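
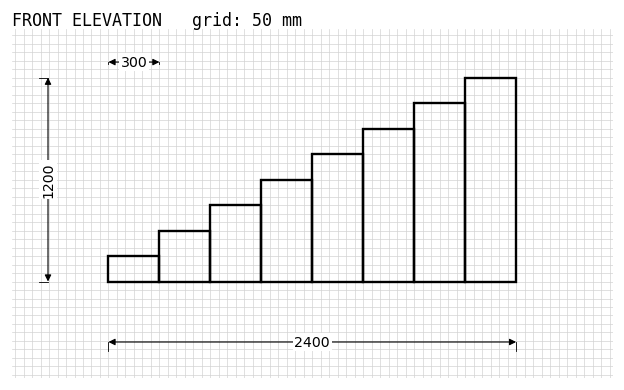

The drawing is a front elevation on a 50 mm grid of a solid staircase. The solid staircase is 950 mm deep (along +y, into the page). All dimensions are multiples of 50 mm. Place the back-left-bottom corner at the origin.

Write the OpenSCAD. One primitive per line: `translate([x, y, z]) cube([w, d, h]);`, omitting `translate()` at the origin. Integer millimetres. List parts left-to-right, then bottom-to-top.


cube([300, 950, 150]);
translate([300, 0, 0]) cube([300, 950, 300]);
translate([600, 0, 0]) cube([300, 950, 450]);
translate([900, 0, 0]) cube([300, 950, 600]);
translate([1200, 0, 0]) cube([300, 950, 750]);
translate([1500, 0, 0]) cube([300, 950, 900]);
translate([1800, 0, 0]) cube([300, 950, 1050]);
translate([2100, 0, 0]) cube([300, 950, 1200]);


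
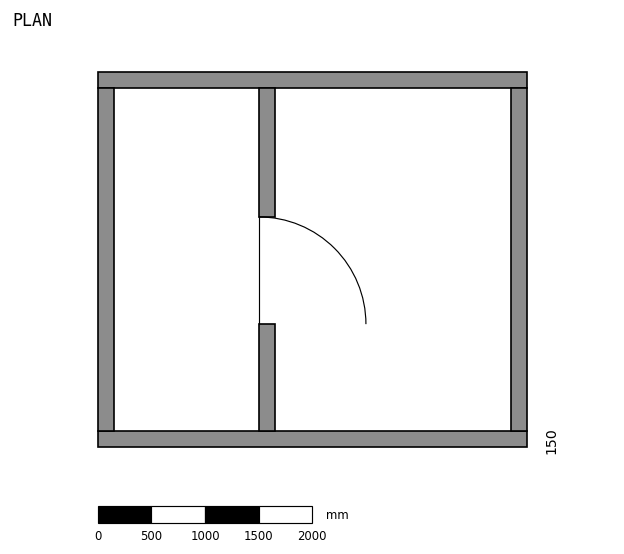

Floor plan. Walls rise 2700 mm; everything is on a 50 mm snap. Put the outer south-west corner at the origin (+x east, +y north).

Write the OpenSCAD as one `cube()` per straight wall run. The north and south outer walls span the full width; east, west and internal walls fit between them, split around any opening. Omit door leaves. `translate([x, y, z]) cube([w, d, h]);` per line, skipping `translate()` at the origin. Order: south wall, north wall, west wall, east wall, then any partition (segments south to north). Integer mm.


cube([4000, 150, 2700]);
translate([0, 3350, 0]) cube([4000, 150, 2700]);
translate([0, 150, 0]) cube([150, 3200, 2700]);
translate([3850, 150, 0]) cube([150, 3200, 2700]);
translate([1500, 150, 0]) cube([150, 1000, 2700]);
translate([1500, 2150, 0]) cube([150, 1200, 2700]);


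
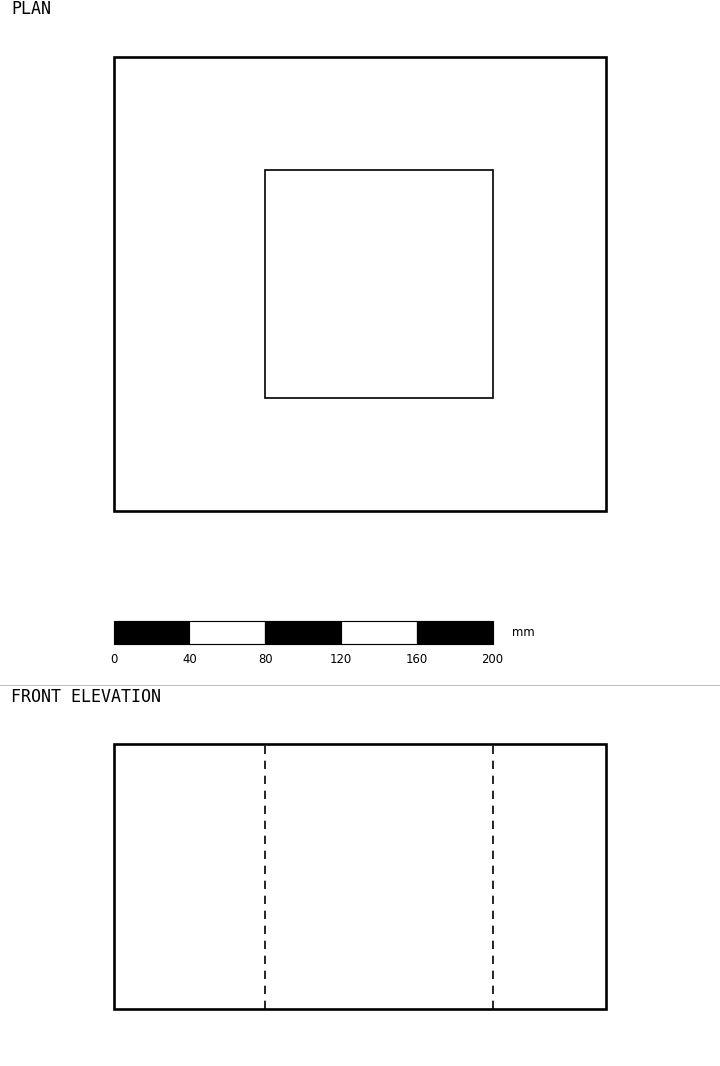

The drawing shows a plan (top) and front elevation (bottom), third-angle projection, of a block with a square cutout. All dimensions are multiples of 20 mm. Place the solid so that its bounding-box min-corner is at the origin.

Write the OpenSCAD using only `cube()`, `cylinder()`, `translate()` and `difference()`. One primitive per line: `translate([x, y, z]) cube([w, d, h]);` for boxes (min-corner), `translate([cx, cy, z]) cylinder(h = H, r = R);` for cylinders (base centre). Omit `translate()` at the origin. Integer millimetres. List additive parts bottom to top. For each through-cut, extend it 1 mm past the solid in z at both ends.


difference() {
  cube([260, 240, 140]);
  translate([80, 60, -1]) cube([120, 120, 142]);
}


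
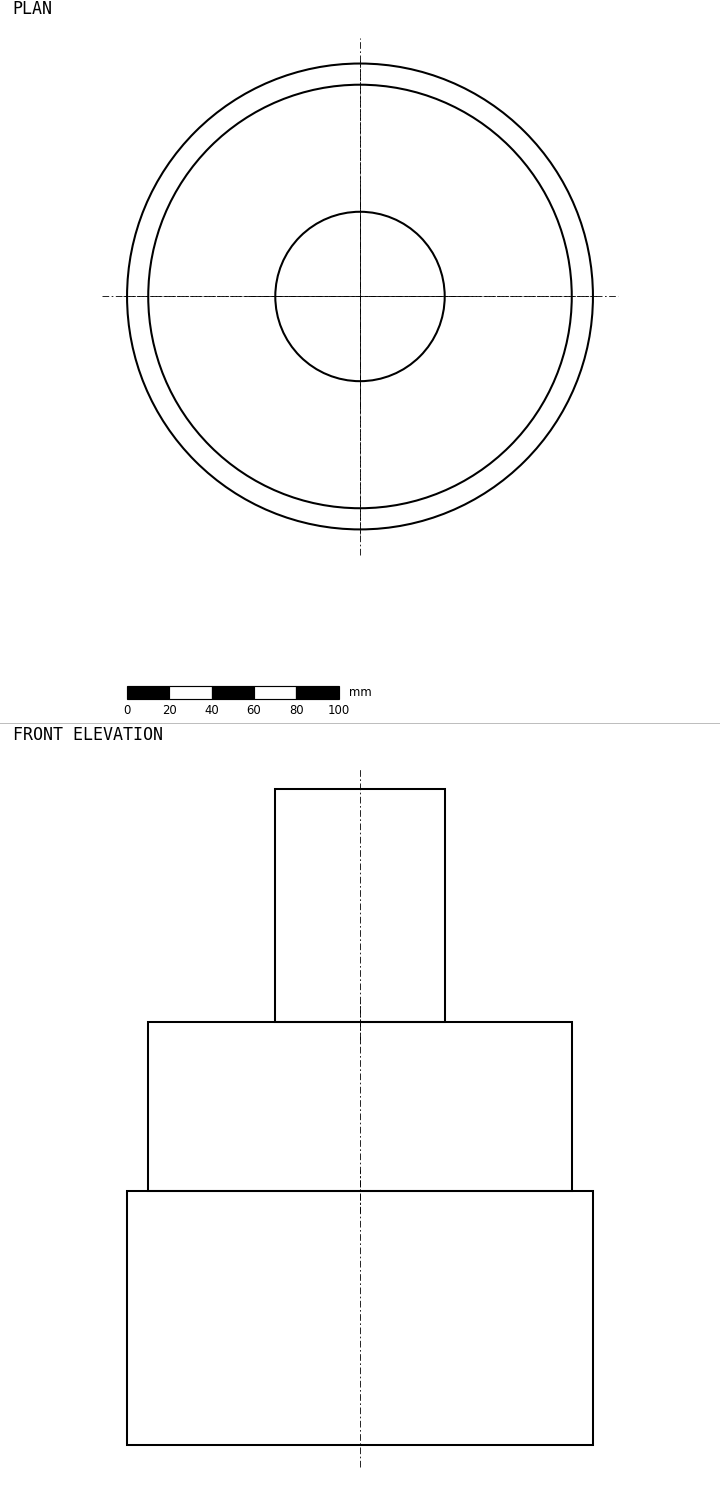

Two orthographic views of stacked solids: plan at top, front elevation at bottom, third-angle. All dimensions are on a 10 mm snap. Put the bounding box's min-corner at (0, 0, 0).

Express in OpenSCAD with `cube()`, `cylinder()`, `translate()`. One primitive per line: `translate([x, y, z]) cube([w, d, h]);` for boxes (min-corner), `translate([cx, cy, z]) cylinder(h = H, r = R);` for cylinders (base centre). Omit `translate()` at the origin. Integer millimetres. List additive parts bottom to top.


translate([110, 110, 0]) cylinder(h = 120, r = 110);
translate([110, 110, 120]) cylinder(h = 80, r = 100);
translate([110, 110, 200]) cylinder(h = 110, r = 40);


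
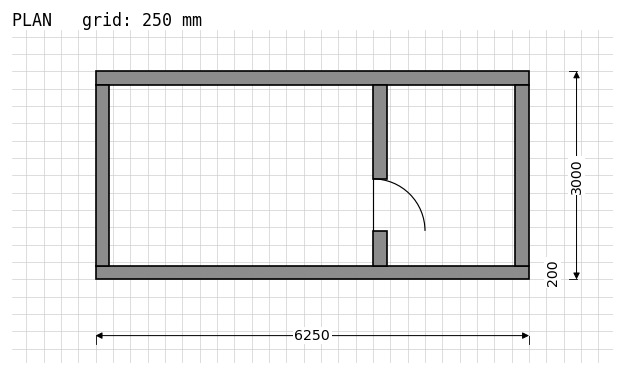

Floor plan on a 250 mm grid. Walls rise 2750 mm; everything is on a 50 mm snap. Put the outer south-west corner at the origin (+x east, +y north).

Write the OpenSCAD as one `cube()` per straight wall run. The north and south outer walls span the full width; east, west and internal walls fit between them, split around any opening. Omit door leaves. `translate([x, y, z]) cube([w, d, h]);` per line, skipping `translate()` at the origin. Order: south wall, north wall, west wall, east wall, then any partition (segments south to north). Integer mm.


cube([6250, 200, 2750]);
translate([0, 2800, 0]) cube([6250, 200, 2750]);
translate([0, 200, 0]) cube([200, 2600, 2750]);
translate([6050, 200, 0]) cube([200, 2600, 2750]);
translate([4000, 200, 0]) cube([200, 500, 2750]);
translate([4000, 1450, 0]) cube([200, 1350, 2750]);


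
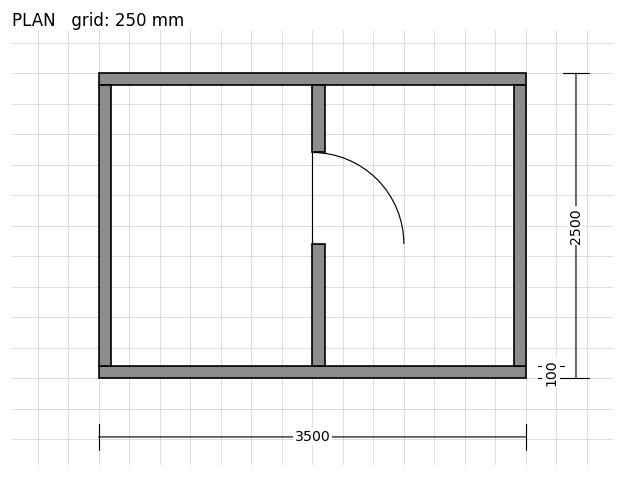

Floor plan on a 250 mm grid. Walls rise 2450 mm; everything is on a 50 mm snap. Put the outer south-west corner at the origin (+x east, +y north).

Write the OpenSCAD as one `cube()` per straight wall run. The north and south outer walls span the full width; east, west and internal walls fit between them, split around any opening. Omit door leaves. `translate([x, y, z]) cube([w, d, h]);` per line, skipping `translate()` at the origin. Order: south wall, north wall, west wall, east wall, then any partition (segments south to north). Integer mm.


cube([3500, 100, 2450]);
translate([0, 2400, 0]) cube([3500, 100, 2450]);
translate([0, 100, 0]) cube([100, 2300, 2450]);
translate([3400, 100, 0]) cube([100, 2300, 2450]);
translate([1750, 100, 0]) cube([100, 1000, 2450]);
translate([1750, 1850, 0]) cube([100, 550, 2450]);


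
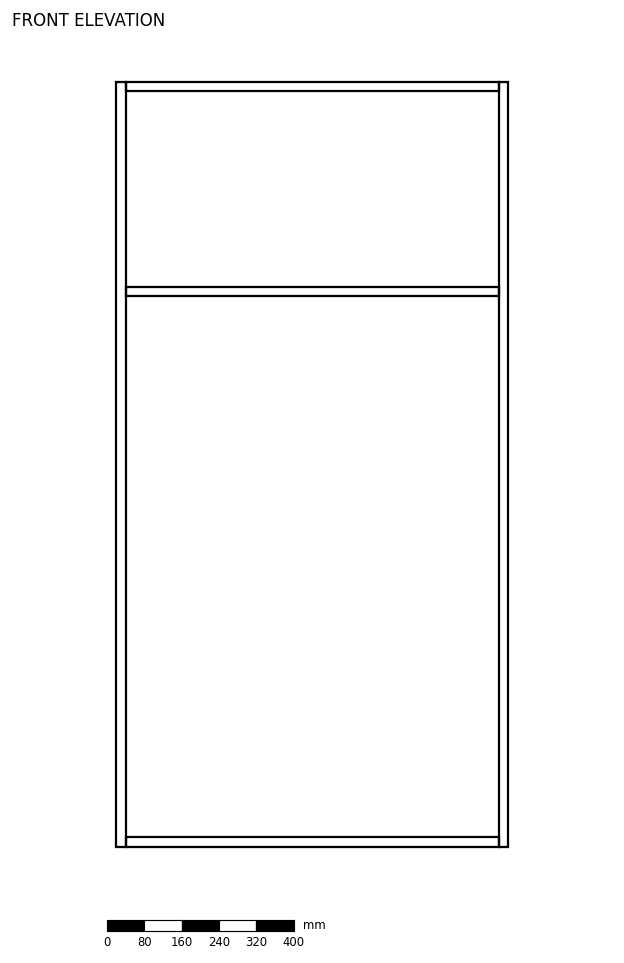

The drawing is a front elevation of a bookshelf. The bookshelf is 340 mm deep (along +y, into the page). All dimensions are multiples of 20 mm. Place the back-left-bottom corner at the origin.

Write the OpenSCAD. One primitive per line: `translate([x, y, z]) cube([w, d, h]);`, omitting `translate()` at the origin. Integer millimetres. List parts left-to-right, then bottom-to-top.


cube([20, 340, 1640]);
translate([20, 0, 0]) cube([800, 340, 20]);
translate([20, 0, 1180]) cube([800, 340, 20]);
translate([20, 0, 1620]) cube([800, 340, 20]);
translate([820, 0, 0]) cube([20, 340, 1640]);


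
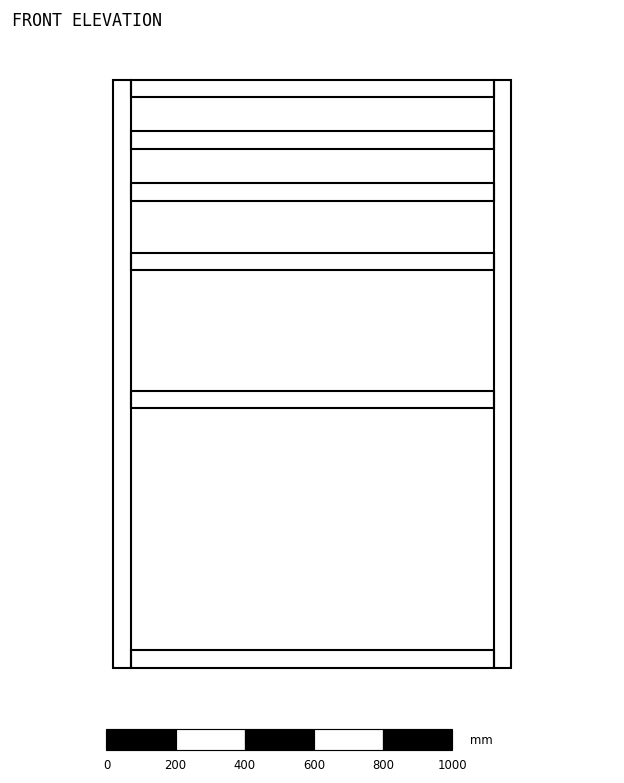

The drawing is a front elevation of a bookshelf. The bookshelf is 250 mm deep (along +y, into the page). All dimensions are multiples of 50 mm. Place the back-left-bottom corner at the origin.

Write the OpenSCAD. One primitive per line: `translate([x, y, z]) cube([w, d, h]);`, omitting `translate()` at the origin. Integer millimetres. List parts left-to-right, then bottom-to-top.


cube([50, 250, 1700]);
translate([50, 0, 0]) cube([1050, 250, 50]);
translate([50, 0, 750]) cube([1050, 250, 50]);
translate([50, 0, 1150]) cube([1050, 250, 50]);
translate([50, 0, 1350]) cube([1050, 250, 50]);
translate([50, 0, 1500]) cube([1050, 250, 50]);
translate([50, 0, 1650]) cube([1050, 250, 50]);
translate([1100, 0, 0]) cube([50, 250, 1700]);


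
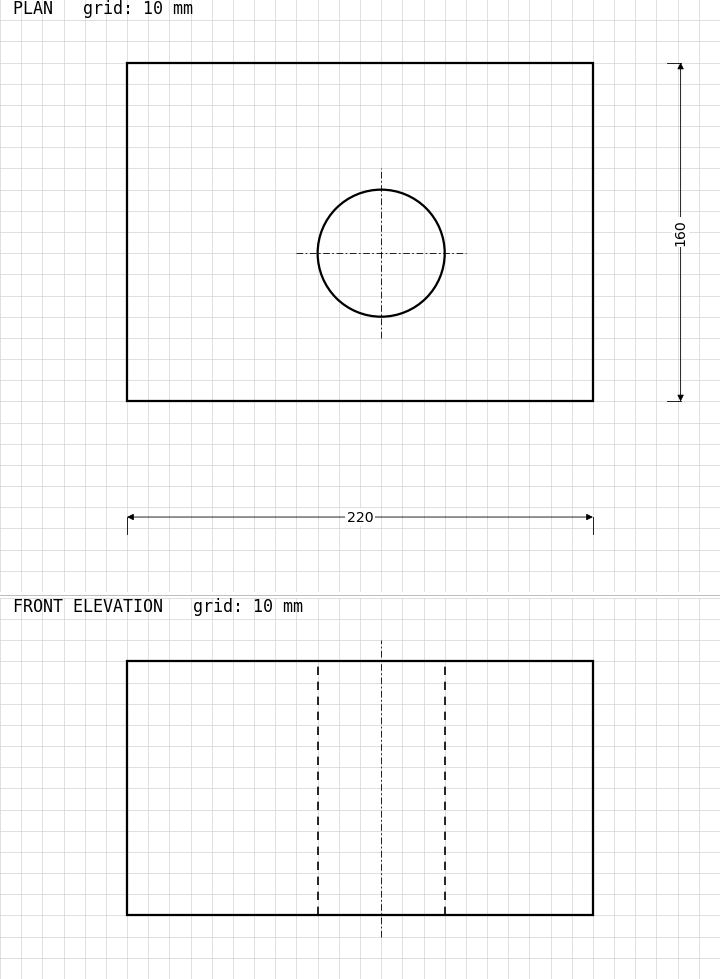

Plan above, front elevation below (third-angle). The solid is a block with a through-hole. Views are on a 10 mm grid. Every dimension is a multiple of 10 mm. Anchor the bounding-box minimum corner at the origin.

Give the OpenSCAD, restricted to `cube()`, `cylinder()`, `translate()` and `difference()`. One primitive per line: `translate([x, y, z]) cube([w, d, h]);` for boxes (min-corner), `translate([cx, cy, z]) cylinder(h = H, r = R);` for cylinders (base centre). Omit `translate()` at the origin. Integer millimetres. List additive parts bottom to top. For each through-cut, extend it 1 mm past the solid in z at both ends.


difference() {
  cube([220, 160, 120]);
  translate([120, 70, -1]) cylinder(h = 122, r = 30);
}


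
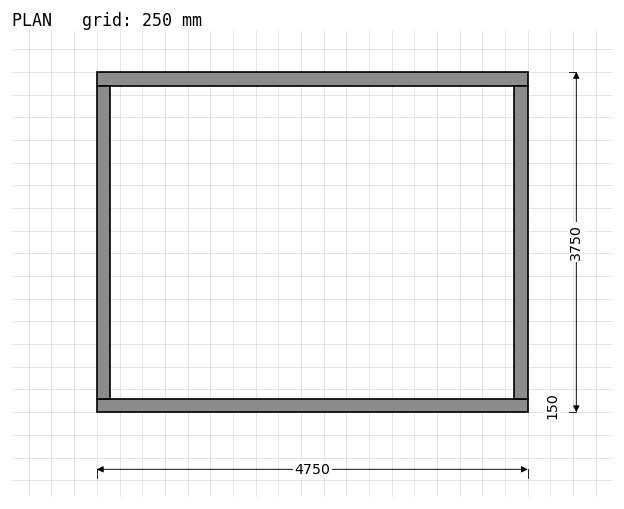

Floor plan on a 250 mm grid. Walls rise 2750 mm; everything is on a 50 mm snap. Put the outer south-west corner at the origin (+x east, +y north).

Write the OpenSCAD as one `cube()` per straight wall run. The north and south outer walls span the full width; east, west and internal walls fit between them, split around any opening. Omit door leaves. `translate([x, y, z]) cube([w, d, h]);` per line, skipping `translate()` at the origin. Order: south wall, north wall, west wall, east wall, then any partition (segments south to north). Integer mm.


cube([4750, 150, 2750]);
translate([0, 3600, 0]) cube([4750, 150, 2750]);
translate([0, 150, 0]) cube([150, 3450, 2750]);
translate([4600, 150, 0]) cube([150, 3450, 2750]);


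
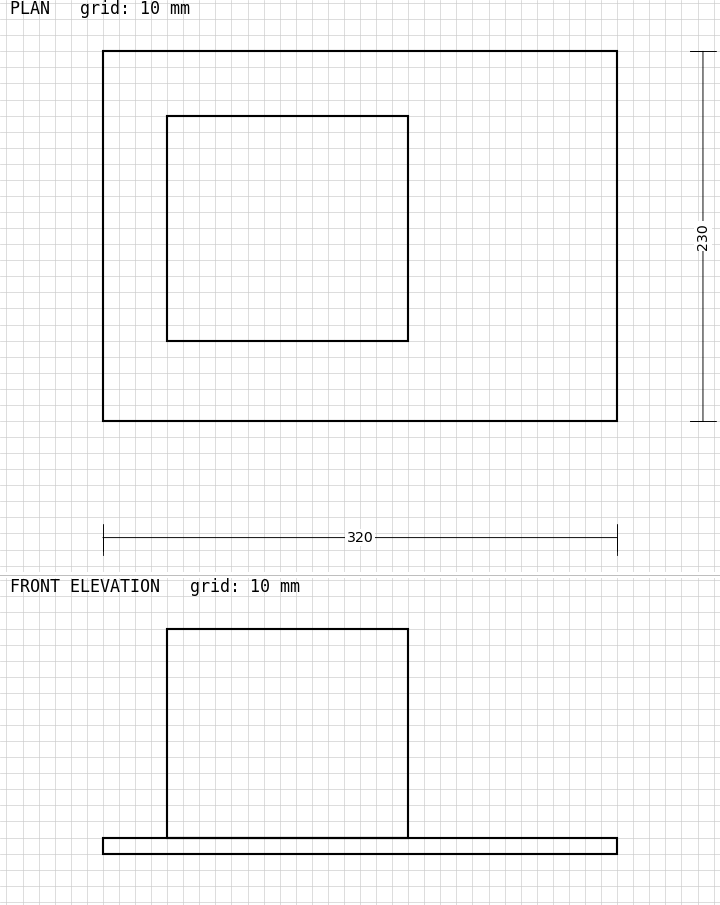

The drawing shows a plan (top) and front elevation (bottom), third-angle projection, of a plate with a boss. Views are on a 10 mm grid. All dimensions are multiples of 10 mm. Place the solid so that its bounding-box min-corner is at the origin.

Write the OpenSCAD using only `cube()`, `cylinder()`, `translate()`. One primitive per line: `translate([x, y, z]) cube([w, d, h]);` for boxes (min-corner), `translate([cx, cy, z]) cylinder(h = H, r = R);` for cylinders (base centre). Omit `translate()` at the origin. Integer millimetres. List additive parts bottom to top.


cube([320, 230, 10]);
translate([40, 50, 10]) cube([150, 140, 130]);


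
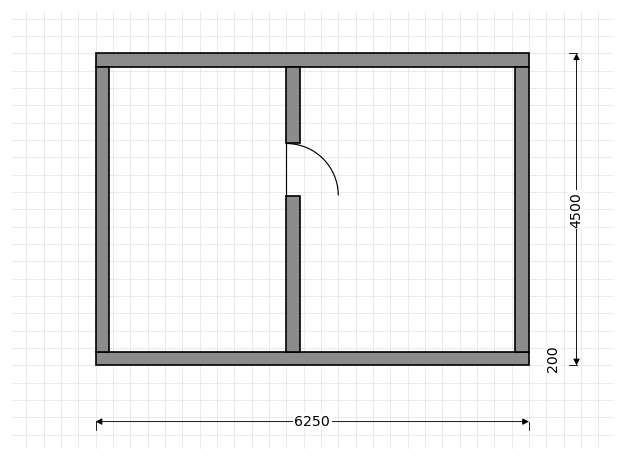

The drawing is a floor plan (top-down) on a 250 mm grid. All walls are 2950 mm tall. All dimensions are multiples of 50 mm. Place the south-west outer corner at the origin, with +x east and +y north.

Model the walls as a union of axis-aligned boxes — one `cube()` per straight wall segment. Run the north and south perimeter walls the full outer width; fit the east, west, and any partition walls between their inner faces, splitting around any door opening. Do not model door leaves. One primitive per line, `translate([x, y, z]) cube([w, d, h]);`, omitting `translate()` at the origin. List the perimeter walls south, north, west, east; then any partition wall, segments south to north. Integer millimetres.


cube([6250, 200, 2950]);
translate([0, 4300, 0]) cube([6250, 200, 2950]);
translate([0, 200, 0]) cube([200, 4100, 2950]);
translate([6050, 200, 0]) cube([200, 4100, 2950]);
translate([2750, 200, 0]) cube([200, 2250, 2950]);
translate([2750, 3200, 0]) cube([200, 1100, 2950]);


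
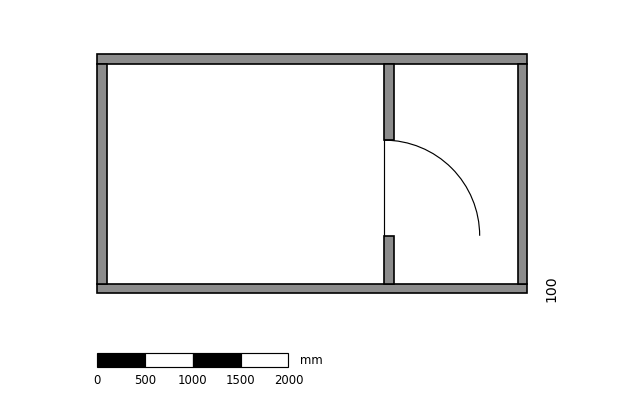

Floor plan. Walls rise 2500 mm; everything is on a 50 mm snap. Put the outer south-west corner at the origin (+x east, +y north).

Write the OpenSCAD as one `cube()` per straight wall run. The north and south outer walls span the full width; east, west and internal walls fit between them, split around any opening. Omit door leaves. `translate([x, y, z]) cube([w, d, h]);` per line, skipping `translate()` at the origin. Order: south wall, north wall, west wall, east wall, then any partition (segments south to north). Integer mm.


cube([4500, 100, 2500]);
translate([0, 2400, 0]) cube([4500, 100, 2500]);
translate([0, 100, 0]) cube([100, 2300, 2500]);
translate([4400, 100, 0]) cube([100, 2300, 2500]);
translate([3000, 100, 0]) cube([100, 500, 2500]);
translate([3000, 1600, 0]) cube([100, 800, 2500]);


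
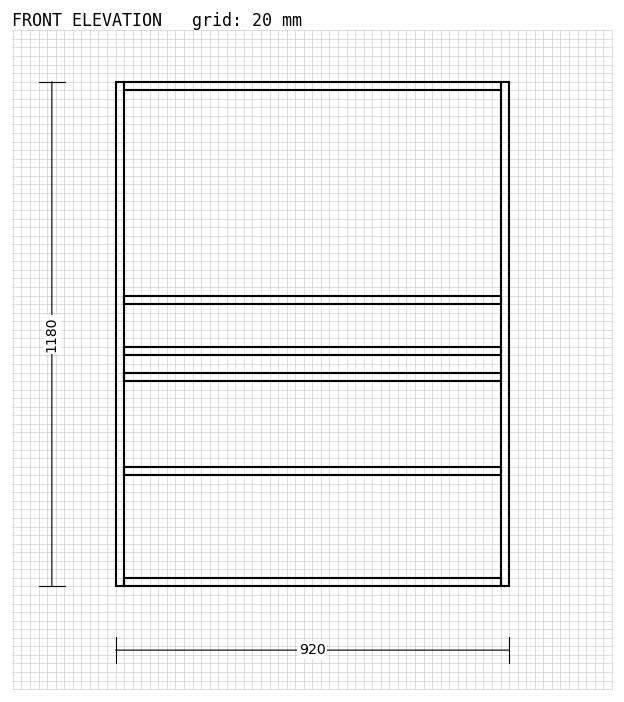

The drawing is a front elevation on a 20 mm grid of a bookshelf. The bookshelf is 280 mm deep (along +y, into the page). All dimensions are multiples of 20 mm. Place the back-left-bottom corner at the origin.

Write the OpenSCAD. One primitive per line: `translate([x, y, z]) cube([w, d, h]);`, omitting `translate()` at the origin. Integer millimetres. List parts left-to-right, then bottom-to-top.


cube([20, 280, 1180]);
translate([20, 0, 0]) cube([880, 280, 20]);
translate([20, 0, 260]) cube([880, 280, 20]);
translate([20, 0, 480]) cube([880, 280, 20]);
translate([20, 0, 540]) cube([880, 280, 20]);
translate([20, 0, 660]) cube([880, 280, 20]);
translate([20, 0, 1160]) cube([880, 280, 20]);
translate([900, 0, 0]) cube([20, 280, 1180]);


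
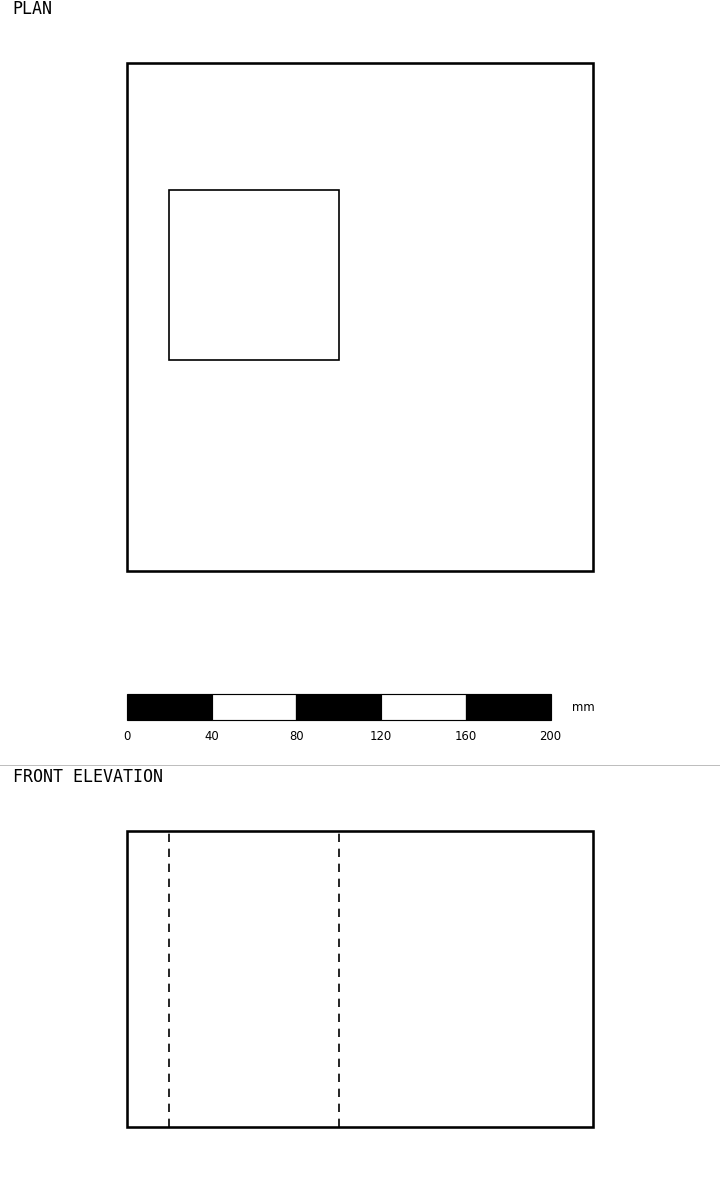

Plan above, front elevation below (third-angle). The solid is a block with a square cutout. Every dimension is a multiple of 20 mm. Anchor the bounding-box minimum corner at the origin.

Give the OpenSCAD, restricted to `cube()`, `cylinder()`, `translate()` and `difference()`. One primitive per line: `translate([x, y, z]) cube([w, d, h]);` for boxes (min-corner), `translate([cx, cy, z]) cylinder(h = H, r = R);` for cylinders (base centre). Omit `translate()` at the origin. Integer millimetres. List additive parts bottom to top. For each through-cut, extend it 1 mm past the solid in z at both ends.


difference() {
  cube([220, 240, 140]);
  translate([20, 100, -1]) cube([80, 80, 142]);
}


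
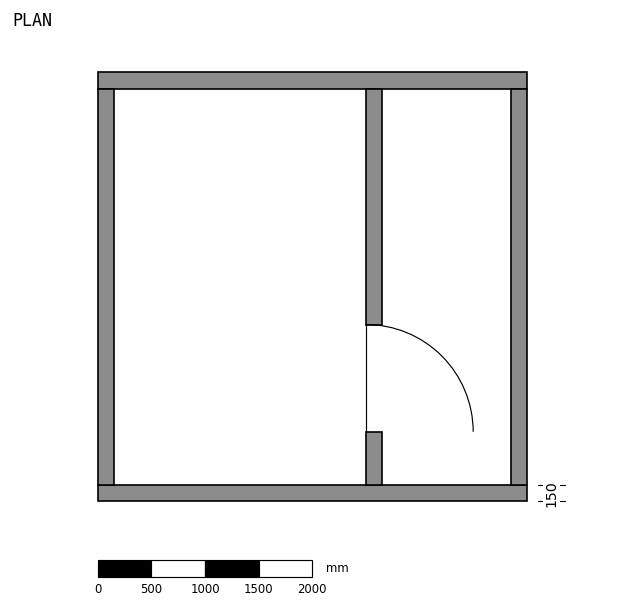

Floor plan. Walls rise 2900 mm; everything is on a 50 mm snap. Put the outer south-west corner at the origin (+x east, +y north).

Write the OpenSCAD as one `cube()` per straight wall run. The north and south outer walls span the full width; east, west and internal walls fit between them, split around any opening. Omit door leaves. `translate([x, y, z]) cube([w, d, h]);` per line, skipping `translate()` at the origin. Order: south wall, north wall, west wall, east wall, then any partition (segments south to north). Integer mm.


cube([4000, 150, 2900]);
translate([0, 3850, 0]) cube([4000, 150, 2900]);
translate([0, 150, 0]) cube([150, 3700, 2900]);
translate([3850, 150, 0]) cube([150, 3700, 2900]);
translate([2500, 150, 0]) cube([150, 500, 2900]);
translate([2500, 1650, 0]) cube([150, 2200, 2900]);


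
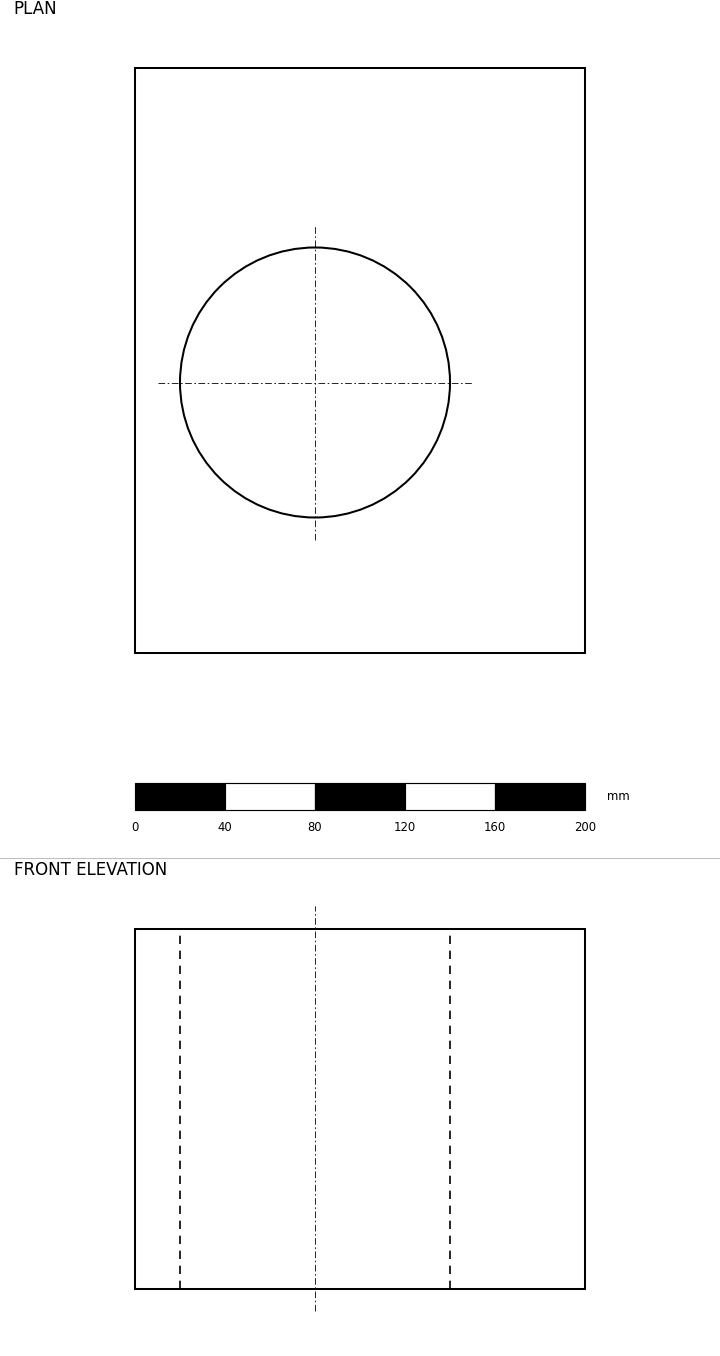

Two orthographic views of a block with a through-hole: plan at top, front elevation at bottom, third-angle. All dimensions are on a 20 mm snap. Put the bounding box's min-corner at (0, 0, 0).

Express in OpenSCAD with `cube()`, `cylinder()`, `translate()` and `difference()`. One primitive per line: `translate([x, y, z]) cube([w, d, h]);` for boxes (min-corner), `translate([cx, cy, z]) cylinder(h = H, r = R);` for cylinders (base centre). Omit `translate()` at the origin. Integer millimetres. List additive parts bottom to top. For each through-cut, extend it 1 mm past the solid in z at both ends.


difference() {
  cube([200, 260, 160]);
  translate([80, 120, -1]) cylinder(h = 162, r = 60);
}


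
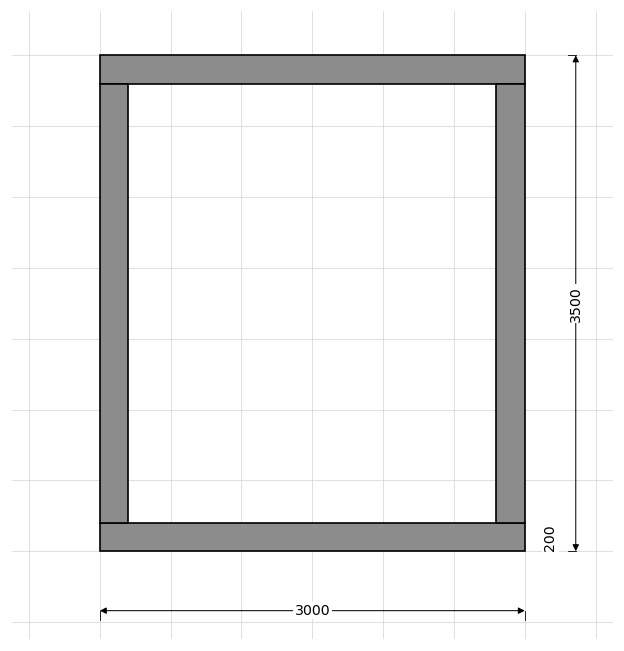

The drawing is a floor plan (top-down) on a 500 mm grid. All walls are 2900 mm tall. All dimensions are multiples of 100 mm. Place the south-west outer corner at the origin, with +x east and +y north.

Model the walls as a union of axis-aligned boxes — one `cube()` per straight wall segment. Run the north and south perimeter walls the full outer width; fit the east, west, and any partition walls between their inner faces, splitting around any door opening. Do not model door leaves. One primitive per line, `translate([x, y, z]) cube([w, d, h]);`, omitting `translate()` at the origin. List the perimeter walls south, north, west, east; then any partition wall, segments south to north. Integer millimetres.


cube([3000, 200, 2900]);
translate([0, 3300, 0]) cube([3000, 200, 2900]);
translate([0, 200, 0]) cube([200, 3100, 2900]);
translate([2800, 200, 0]) cube([200, 3100, 2900]);


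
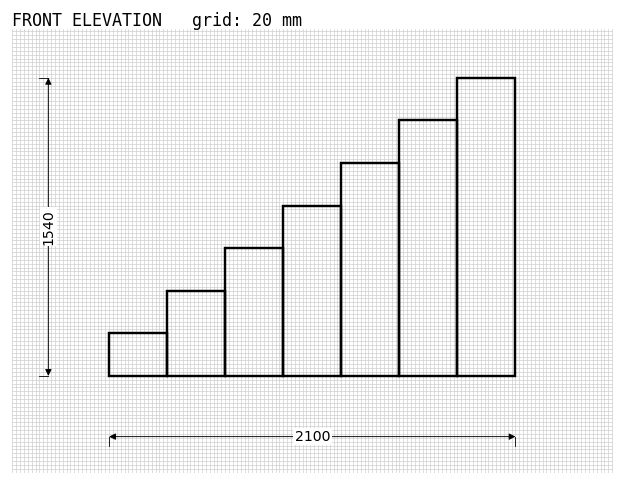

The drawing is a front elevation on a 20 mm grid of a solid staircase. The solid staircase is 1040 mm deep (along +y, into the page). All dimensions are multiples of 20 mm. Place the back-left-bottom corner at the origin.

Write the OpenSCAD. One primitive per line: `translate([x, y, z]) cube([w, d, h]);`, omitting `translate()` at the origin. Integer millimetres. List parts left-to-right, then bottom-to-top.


cube([300, 1040, 220]);
translate([300, 0, 0]) cube([300, 1040, 440]);
translate([600, 0, 0]) cube([300, 1040, 660]);
translate([900, 0, 0]) cube([300, 1040, 880]);
translate([1200, 0, 0]) cube([300, 1040, 1100]);
translate([1500, 0, 0]) cube([300, 1040, 1320]);
translate([1800, 0, 0]) cube([300, 1040, 1540]);


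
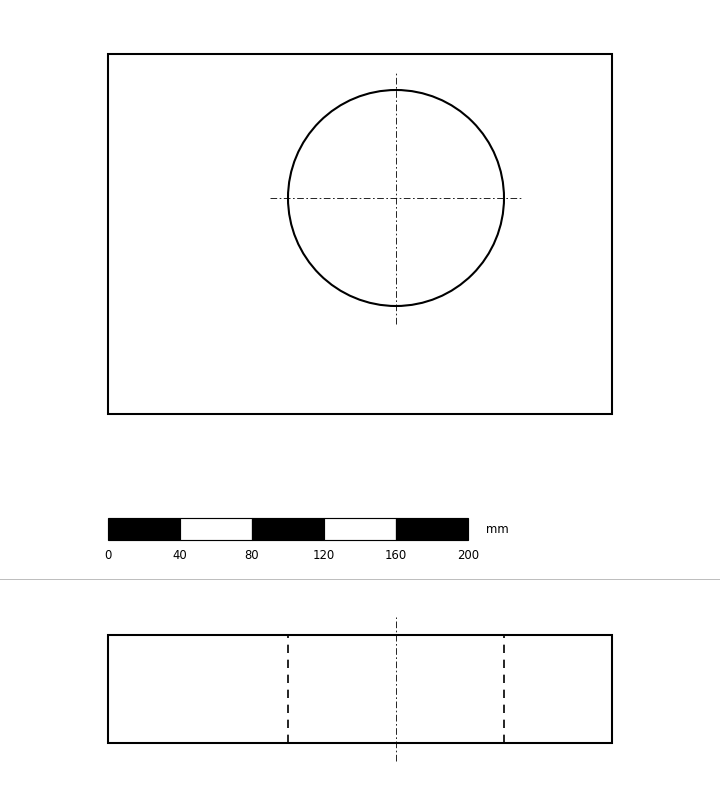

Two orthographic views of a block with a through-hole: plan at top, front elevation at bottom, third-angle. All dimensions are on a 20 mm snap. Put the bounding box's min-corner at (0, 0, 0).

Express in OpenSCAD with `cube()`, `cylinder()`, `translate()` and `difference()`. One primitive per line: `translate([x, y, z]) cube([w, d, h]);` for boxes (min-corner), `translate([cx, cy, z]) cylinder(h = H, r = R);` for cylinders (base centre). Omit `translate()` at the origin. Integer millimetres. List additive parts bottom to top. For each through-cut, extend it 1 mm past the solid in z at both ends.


difference() {
  cube([280, 200, 60]);
  translate([160, 120, -1]) cylinder(h = 62, r = 60);
}


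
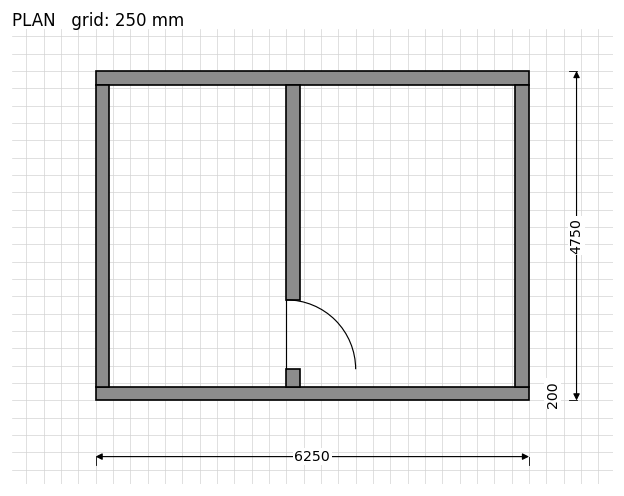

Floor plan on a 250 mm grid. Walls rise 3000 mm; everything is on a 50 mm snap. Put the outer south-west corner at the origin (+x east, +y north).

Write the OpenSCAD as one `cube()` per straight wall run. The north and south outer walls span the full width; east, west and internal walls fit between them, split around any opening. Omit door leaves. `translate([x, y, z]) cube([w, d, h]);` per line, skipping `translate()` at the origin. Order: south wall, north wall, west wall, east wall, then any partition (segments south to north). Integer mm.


cube([6250, 200, 3000]);
translate([0, 4550, 0]) cube([6250, 200, 3000]);
translate([0, 200, 0]) cube([200, 4350, 3000]);
translate([6050, 200, 0]) cube([200, 4350, 3000]);
translate([2750, 200, 0]) cube([200, 250, 3000]);
translate([2750, 1450, 0]) cube([200, 3100, 3000]);


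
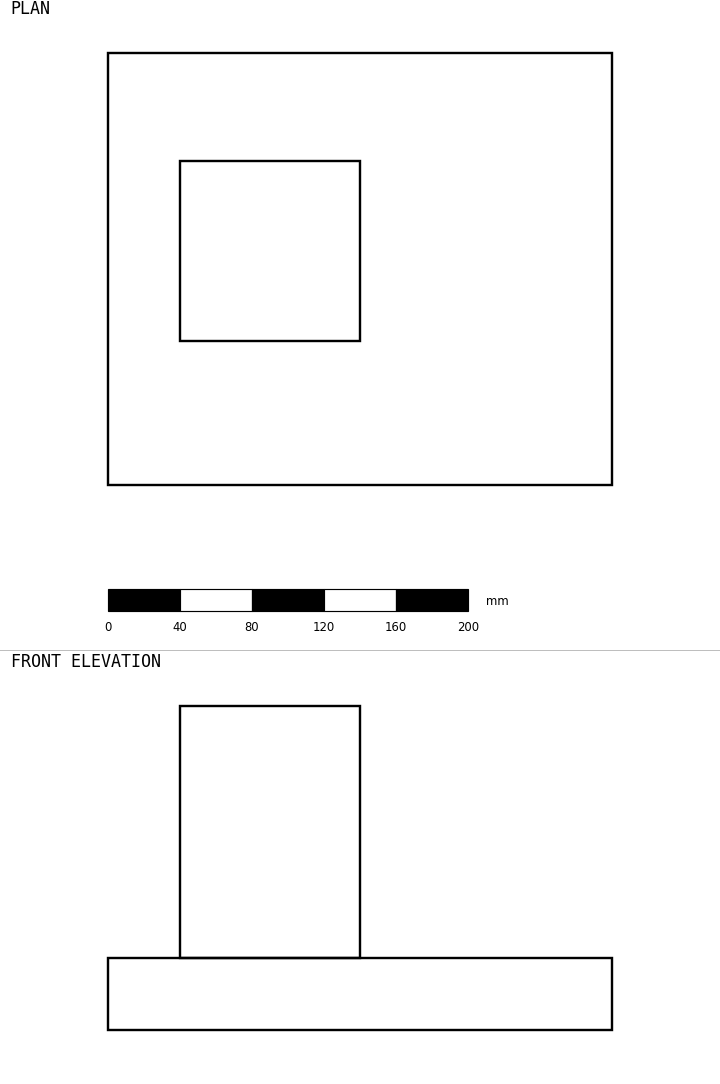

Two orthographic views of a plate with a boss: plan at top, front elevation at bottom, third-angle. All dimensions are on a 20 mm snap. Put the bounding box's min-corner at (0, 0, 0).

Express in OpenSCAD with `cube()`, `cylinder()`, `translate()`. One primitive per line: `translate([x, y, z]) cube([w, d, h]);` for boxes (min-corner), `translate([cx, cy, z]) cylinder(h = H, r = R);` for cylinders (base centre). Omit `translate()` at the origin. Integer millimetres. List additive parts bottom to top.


cube([280, 240, 40]);
translate([40, 80, 40]) cube([100, 100, 140]);


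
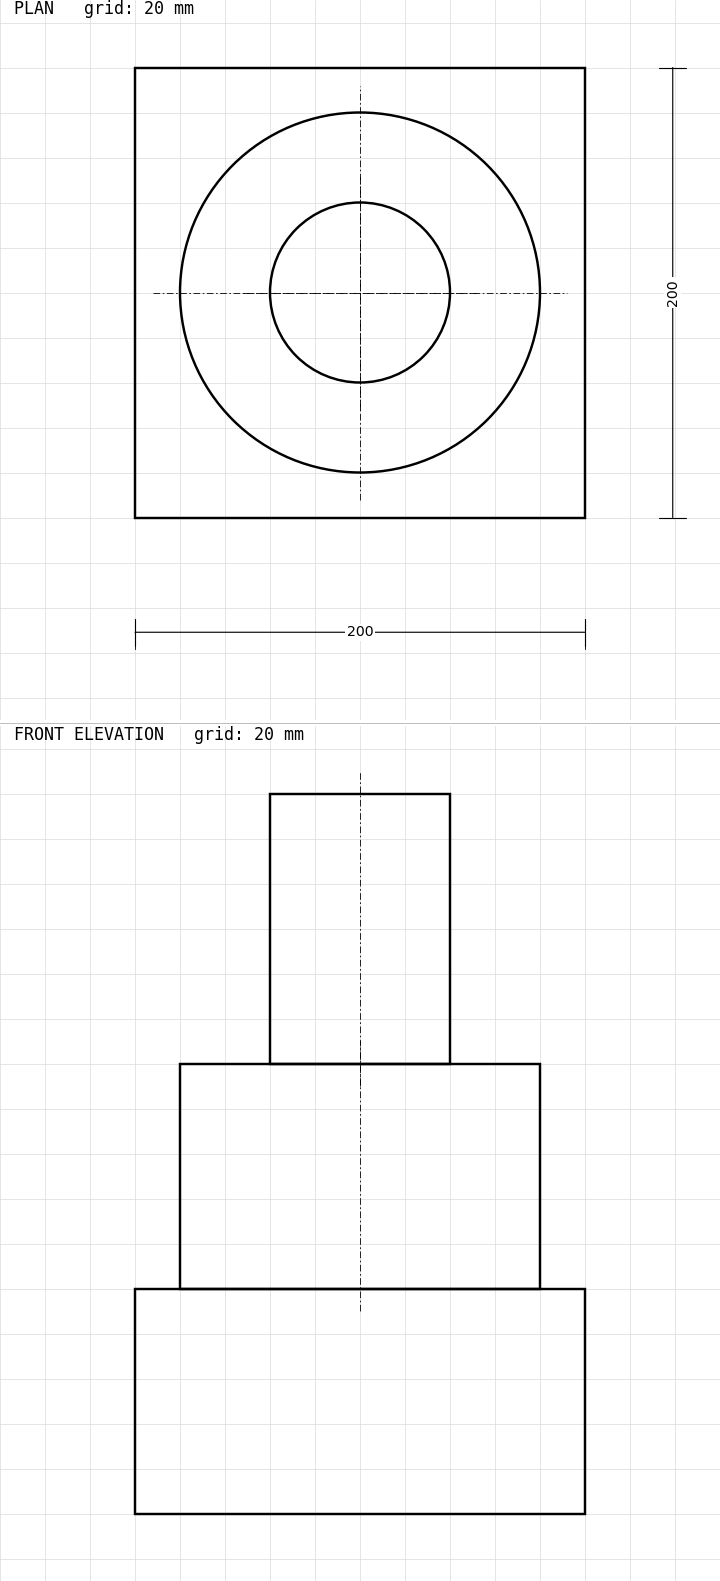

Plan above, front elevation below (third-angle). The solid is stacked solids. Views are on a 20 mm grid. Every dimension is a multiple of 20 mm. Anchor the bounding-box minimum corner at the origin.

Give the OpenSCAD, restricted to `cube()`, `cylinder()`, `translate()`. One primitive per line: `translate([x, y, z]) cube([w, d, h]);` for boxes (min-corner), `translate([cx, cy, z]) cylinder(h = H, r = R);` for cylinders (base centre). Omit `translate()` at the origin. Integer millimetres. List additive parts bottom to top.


cube([200, 200, 100]);
translate([100, 100, 100]) cylinder(h = 100, r = 80);
translate([100, 100, 200]) cylinder(h = 120, r = 40);


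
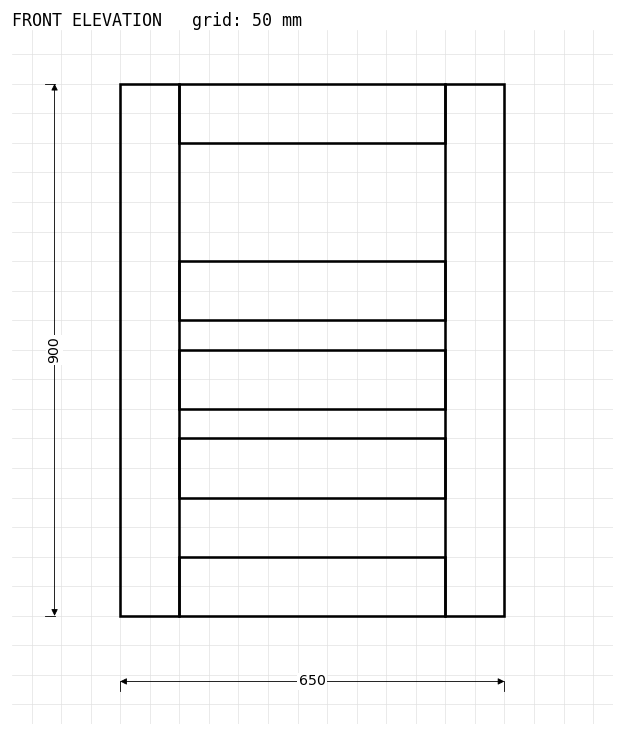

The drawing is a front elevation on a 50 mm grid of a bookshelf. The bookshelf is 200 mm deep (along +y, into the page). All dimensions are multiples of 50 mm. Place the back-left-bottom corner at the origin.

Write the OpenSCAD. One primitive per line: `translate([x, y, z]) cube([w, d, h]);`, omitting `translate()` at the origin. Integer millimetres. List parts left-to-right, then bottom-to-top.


cube([100, 200, 900]);
translate([100, 0, 0]) cube([450, 200, 100]);
translate([100, 0, 200]) cube([450, 200, 100]);
translate([100, 0, 350]) cube([450, 200, 100]);
translate([100, 0, 500]) cube([450, 200, 100]);
translate([100, 0, 800]) cube([450, 200, 100]);
translate([550, 0, 0]) cube([100, 200, 900]);


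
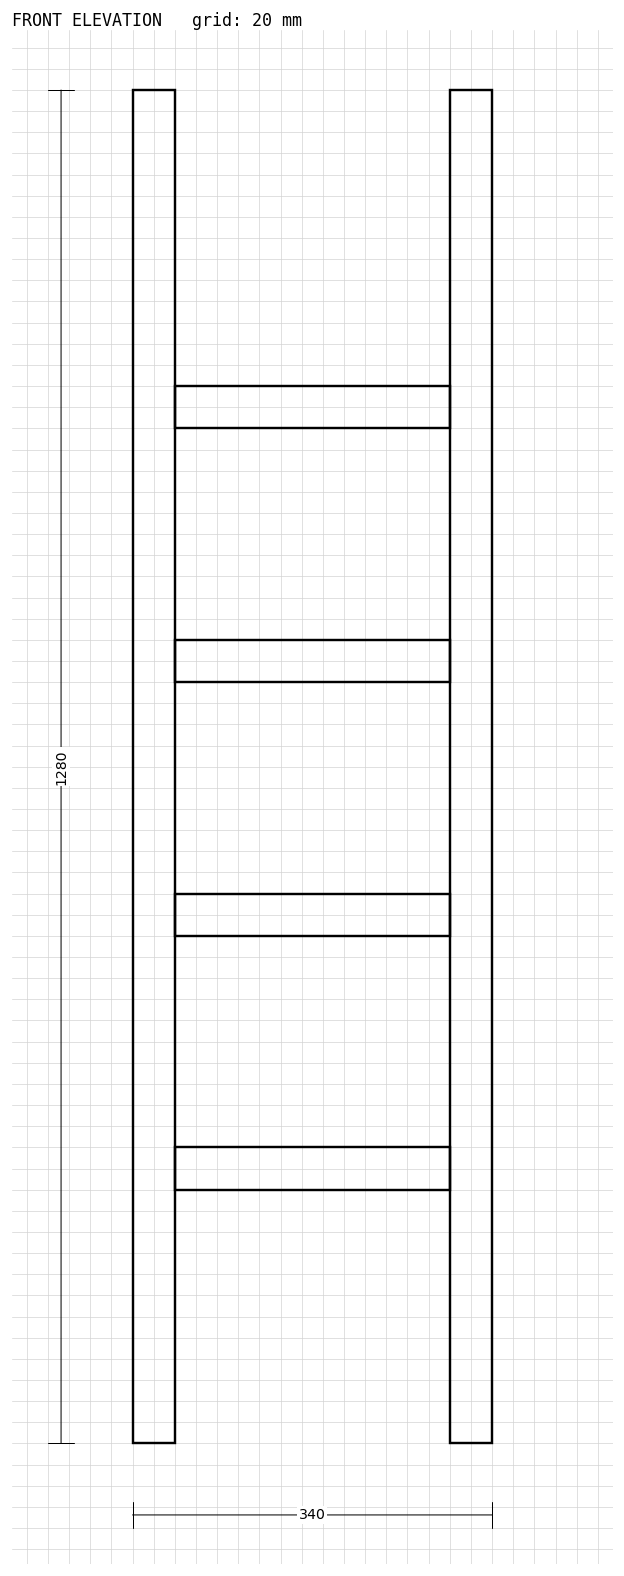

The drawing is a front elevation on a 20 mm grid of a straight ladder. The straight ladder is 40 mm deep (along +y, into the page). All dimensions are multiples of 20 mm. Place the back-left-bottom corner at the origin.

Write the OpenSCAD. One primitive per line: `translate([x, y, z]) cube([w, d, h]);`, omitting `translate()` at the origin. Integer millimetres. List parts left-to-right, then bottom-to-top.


cube([40, 40, 1280]);
translate([40, 0, 240]) cube([260, 40, 40]);
translate([40, 0, 480]) cube([260, 40, 40]);
translate([40, 0, 720]) cube([260, 40, 40]);
translate([40, 0, 960]) cube([260, 40, 40]);
translate([300, 0, 0]) cube([40, 40, 1280]);


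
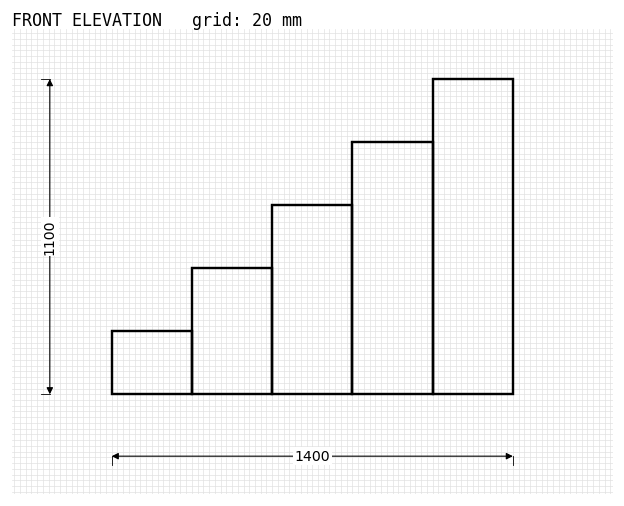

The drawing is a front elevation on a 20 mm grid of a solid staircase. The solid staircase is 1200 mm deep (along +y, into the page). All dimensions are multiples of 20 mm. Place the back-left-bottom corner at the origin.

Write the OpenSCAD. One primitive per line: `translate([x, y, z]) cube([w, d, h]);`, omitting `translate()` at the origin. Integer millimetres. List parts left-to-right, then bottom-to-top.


cube([280, 1200, 220]);
translate([280, 0, 0]) cube([280, 1200, 440]);
translate([560, 0, 0]) cube([280, 1200, 660]);
translate([840, 0, 0]) cube([280, 1200, 880]);
translate([1120, 0, 0]) cube([280, 1200, 1100]);


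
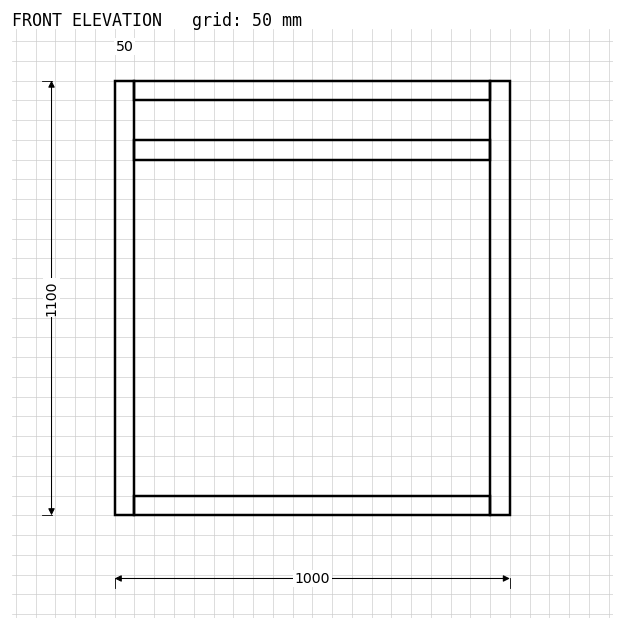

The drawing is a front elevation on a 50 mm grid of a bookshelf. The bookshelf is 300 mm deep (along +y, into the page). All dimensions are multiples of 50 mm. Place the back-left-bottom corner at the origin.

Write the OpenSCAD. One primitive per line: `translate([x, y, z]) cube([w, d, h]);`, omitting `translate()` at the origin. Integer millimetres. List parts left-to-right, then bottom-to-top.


cube([50, 300, 1100]);
translate([50, 0, 0]) cube([900, 300, 50]);
translate([50, 0, 900]) cube([900, 300, 50]);
translate([50, 0, 1050]) cube([900, 300, 50]);
translate([950, 0, 0]) cube([50, 300, 1100]);


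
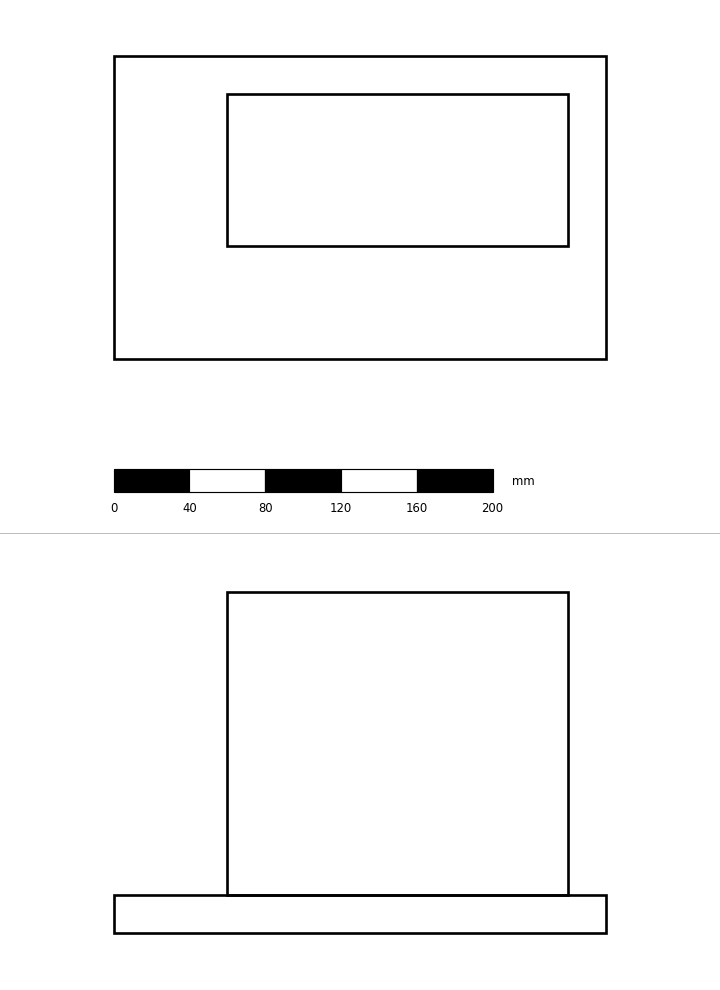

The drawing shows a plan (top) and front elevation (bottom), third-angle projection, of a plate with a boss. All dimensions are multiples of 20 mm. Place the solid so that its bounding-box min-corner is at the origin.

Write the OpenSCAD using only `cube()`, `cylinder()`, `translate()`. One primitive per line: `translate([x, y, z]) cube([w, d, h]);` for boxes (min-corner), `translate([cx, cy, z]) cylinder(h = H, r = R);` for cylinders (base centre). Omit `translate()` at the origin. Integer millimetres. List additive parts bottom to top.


cube([260, 160, 20]);
translate([60, 60, 20]) cube([180, 80, 160]);


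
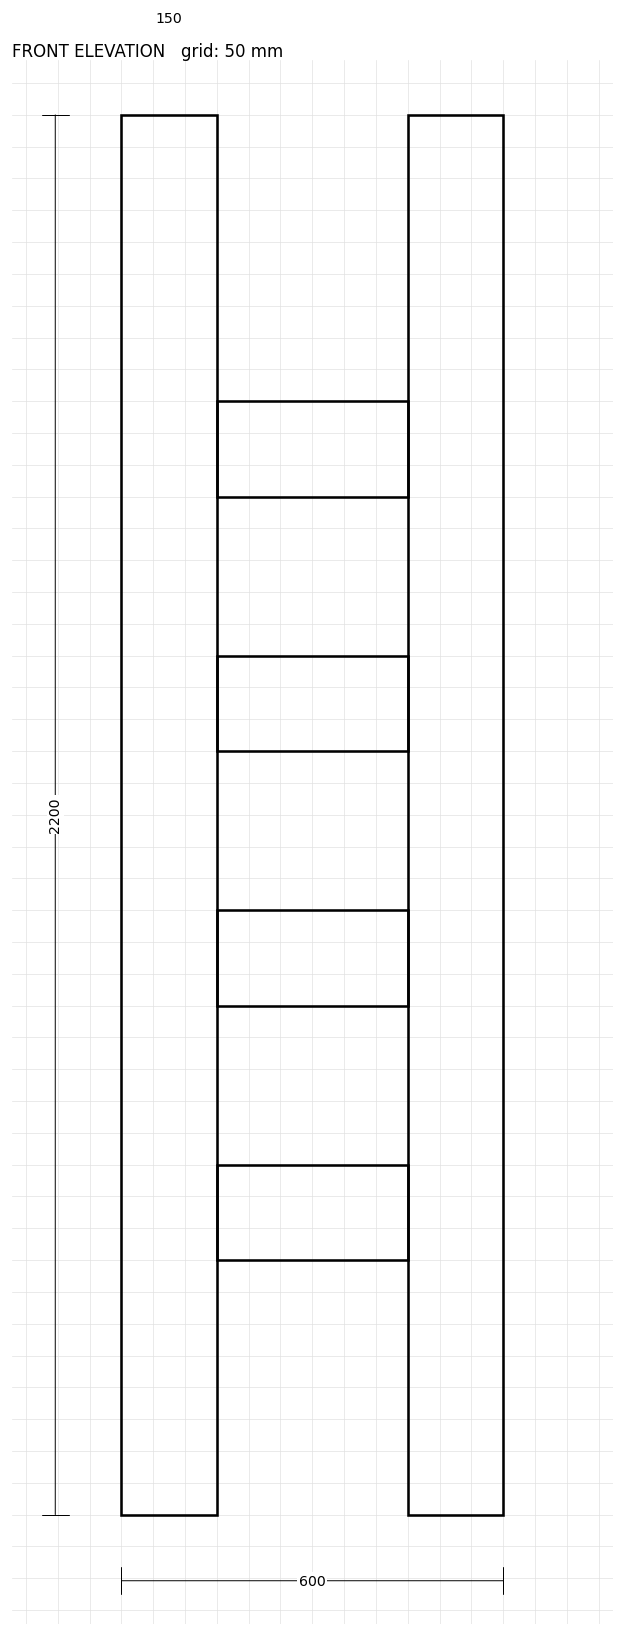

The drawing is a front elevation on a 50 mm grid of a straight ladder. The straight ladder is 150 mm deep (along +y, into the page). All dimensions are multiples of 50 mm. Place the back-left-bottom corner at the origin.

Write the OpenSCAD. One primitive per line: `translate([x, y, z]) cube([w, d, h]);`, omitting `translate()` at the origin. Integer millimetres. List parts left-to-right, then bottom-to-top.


cube([150, 150, 2200]);
translate([150, 0, 400]) cube([300, 150, 150]);
translate([150, 0, 800]) cube([300, 150, 150]);
translate([150, 0, 1200]) cube([300, 150, 150]);
translate([150, 0, 1600]) cube([300, 150, 150]);
translate([450, 0, 0]) cube([150, 150, 2200]);


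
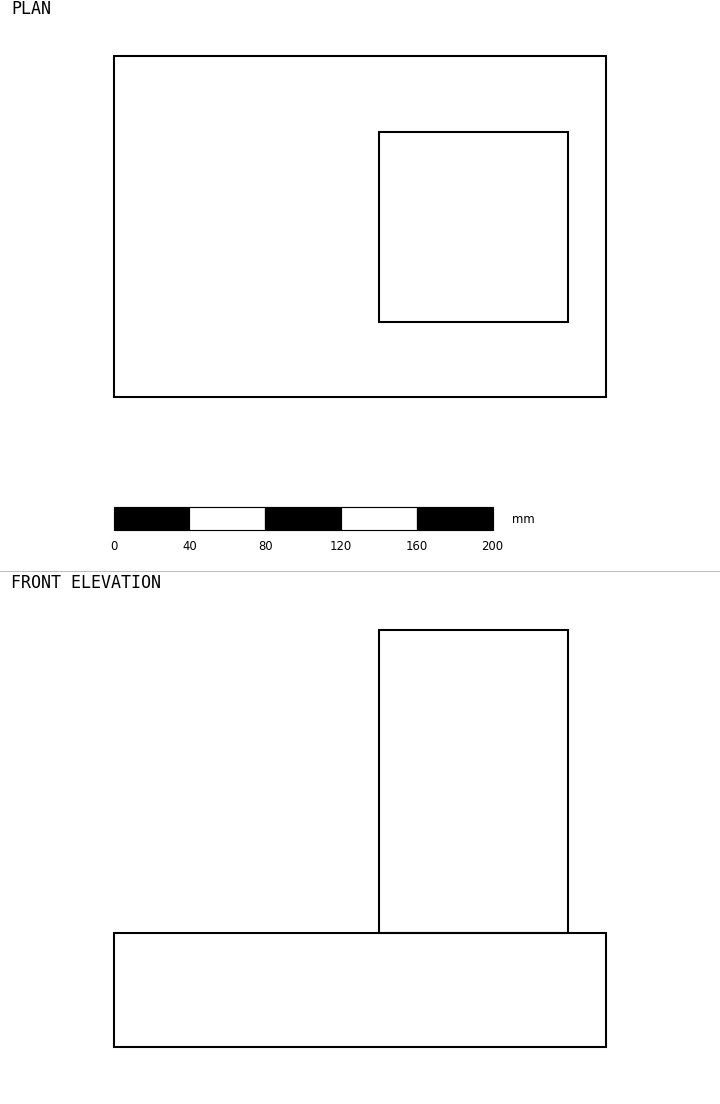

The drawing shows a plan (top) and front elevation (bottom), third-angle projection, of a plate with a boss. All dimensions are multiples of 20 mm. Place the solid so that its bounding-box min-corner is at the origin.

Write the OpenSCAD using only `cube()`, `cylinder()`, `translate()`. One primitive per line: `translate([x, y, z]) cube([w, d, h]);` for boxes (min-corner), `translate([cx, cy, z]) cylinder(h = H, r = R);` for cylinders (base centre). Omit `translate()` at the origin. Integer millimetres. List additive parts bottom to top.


cube([260, 180, 60]);
translate([140, 40, 60]) cube([100, 100, 160]);


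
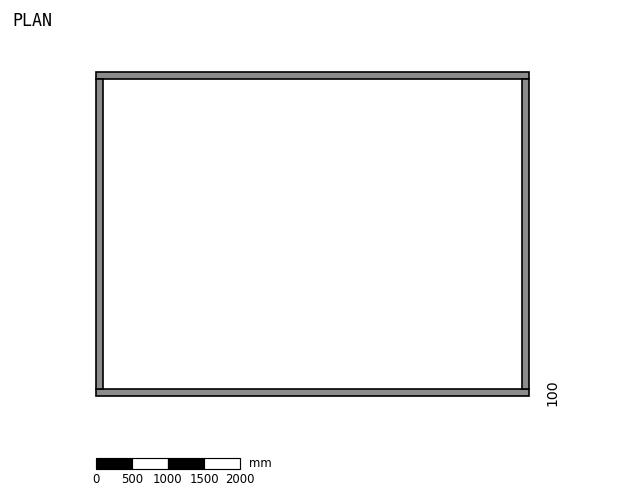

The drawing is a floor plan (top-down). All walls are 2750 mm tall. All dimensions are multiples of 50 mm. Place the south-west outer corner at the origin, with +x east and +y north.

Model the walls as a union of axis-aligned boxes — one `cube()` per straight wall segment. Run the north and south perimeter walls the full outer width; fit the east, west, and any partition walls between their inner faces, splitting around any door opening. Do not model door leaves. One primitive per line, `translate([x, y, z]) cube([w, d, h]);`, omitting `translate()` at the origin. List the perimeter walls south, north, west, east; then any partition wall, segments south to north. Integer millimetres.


cube([6000, 100, 2750]);
translate([0, 4400, 0]) cube([6000, 100, 2750]);
translate([0, 100, 0]) cube([100, 4300, 2750]);
translate([5900, 100, 0]) cube([100, 4300, 2750]);


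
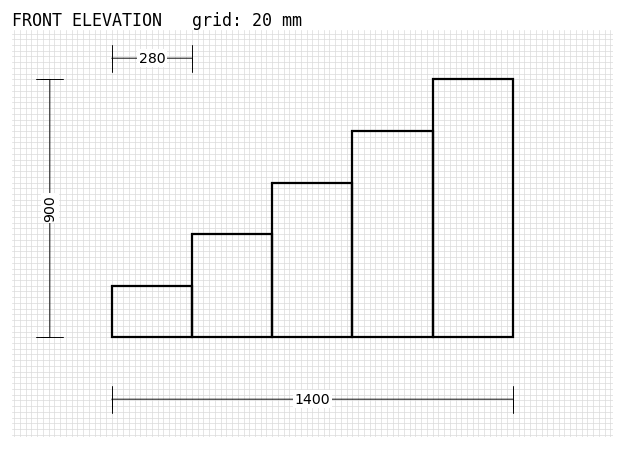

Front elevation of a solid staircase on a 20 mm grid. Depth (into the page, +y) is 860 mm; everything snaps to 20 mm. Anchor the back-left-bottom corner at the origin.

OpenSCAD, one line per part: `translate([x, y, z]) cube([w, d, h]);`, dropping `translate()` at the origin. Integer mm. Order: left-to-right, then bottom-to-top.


cube([280, 860, 180]);
translate([280, 0, 0]) cube([280, 860, 360]);
translate([560, 0, 0]) cube([280, 860, 540]);
translate([840, 0, 0]) cube([280, 860, 720]);
translate([1120, 0, 0]) cube([280, 860, 900]);


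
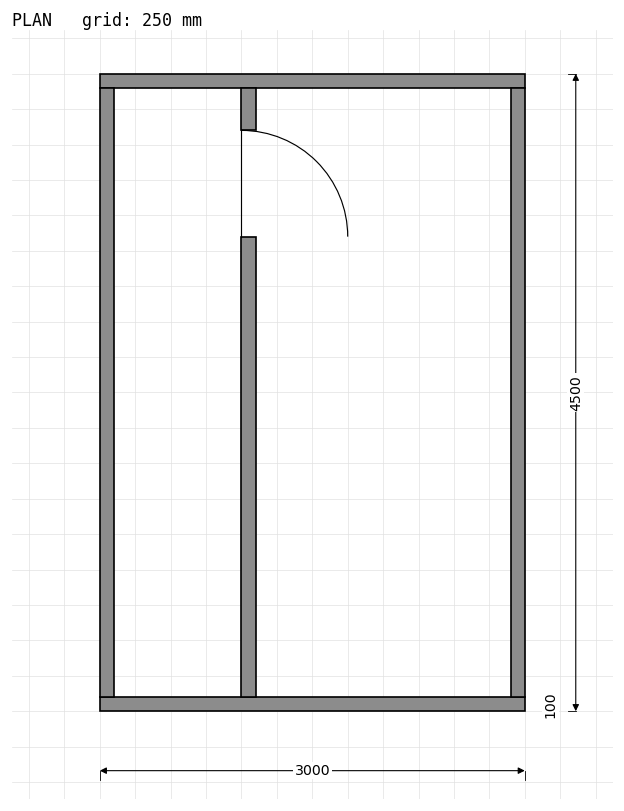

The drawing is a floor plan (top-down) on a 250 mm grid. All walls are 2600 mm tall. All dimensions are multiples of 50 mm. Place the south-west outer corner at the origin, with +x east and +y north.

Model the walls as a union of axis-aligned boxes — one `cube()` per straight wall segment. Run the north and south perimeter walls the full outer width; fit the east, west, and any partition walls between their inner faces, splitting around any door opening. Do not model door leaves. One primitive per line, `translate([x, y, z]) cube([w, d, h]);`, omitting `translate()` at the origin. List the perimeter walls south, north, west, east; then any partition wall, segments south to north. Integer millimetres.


cube([3000, 100, 2600]);
translate([0, 4400, 0]) cube([3000, 100, 2600]);
translate([0, 100, 0]) cube([100, 4300, 2600]);
translate([2900, 100, 0]) cube([100, 4300, 2600]);
translate([1000, 100, 0]) cube([100, 3250, 2600]);
translate([1000, 4100, 0]) cube([100, 300, 2600]);


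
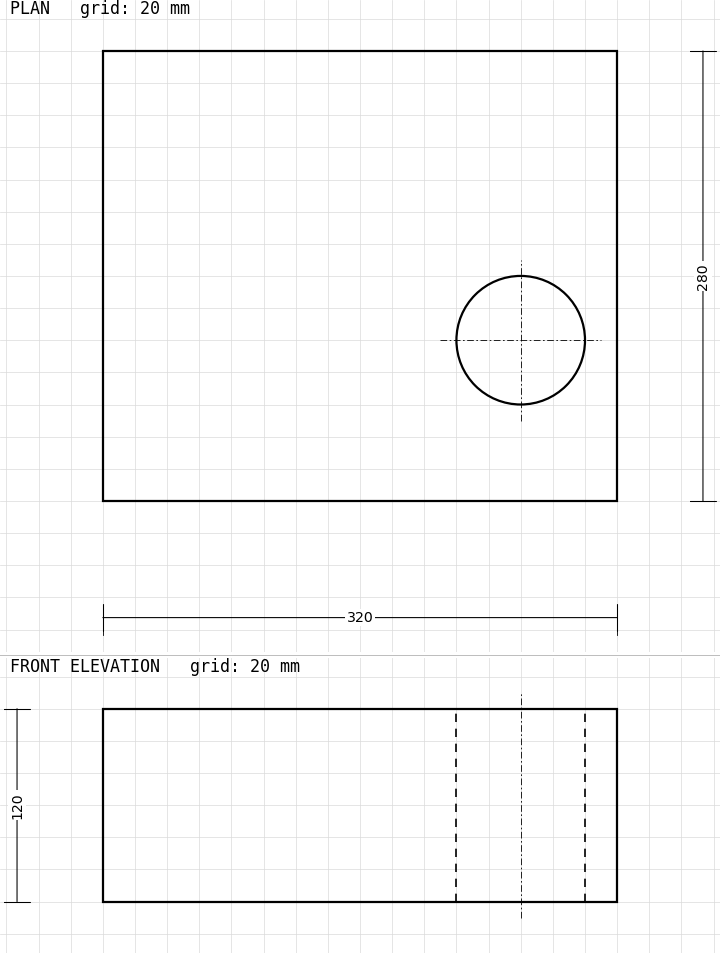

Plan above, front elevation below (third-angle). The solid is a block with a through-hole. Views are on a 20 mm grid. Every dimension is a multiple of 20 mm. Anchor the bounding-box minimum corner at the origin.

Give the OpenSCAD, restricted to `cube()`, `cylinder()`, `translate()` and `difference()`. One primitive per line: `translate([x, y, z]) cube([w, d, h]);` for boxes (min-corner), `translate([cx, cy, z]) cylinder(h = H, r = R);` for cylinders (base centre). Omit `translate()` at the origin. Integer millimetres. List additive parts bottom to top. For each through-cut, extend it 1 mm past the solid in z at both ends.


difference() {
  cube([320, 280, 120]);
  translate([260, 100, -1]) cylinder(h = 122, r = 40);
}


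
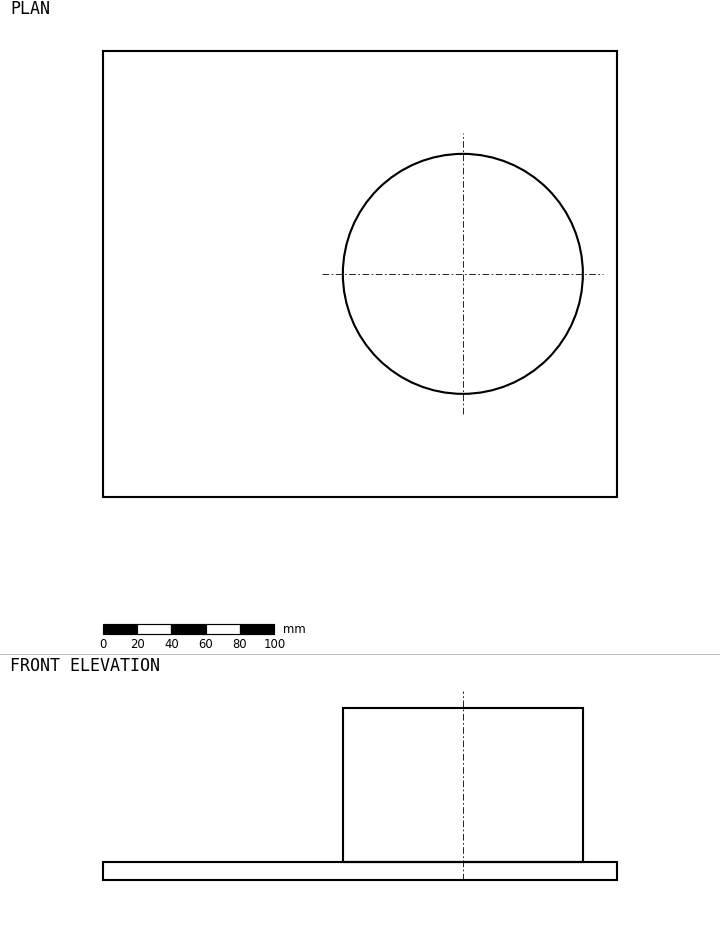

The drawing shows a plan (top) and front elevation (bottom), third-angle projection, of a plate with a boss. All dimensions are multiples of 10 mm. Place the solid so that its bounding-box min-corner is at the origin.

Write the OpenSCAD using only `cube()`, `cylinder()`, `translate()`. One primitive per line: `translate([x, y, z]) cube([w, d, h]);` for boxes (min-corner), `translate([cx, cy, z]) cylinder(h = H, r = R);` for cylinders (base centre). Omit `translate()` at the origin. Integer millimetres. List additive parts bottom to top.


cube([300, 260, 10]);
translate([210, 130, 10]) cylinder(h = 90, r = 70);


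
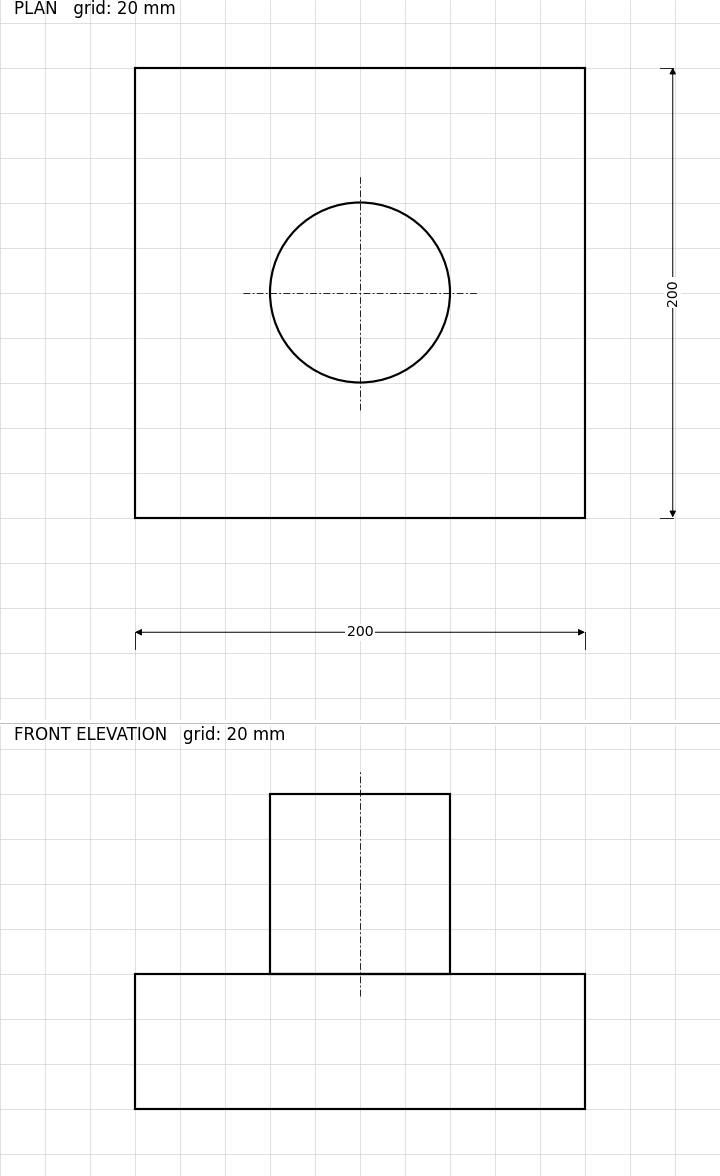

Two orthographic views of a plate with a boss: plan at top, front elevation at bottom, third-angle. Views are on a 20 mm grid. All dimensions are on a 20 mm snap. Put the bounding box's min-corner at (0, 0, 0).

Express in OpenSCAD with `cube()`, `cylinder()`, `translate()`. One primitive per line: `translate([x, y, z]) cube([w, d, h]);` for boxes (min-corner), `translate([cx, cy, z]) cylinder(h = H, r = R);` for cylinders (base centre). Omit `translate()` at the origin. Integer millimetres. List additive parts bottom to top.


cube([200, 200, 60]);
translate([100, 100, 60]) cylinder(h = 80, r = 40);


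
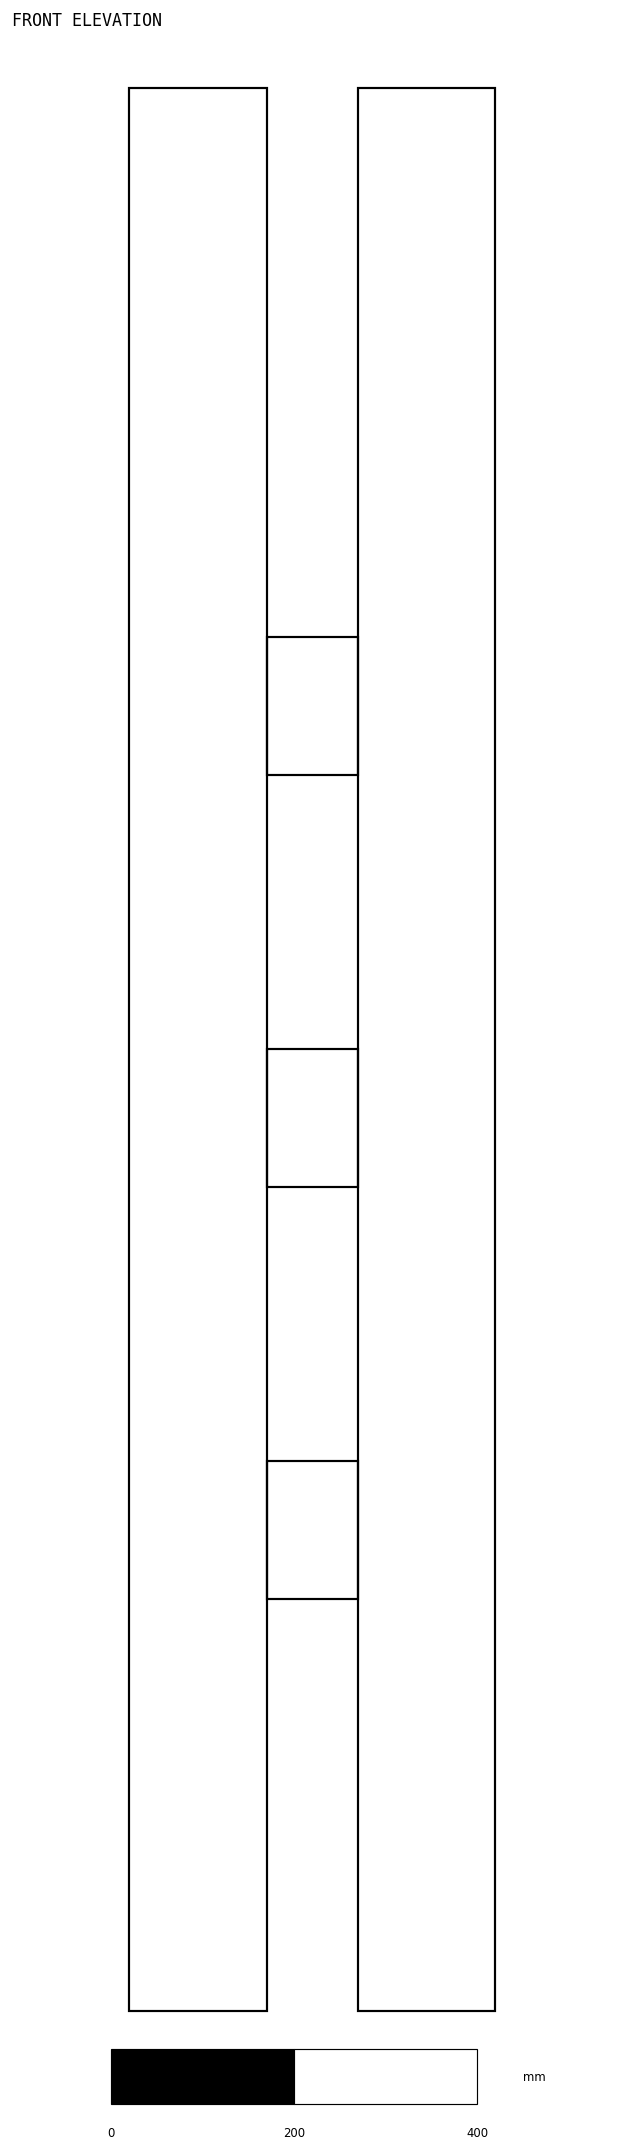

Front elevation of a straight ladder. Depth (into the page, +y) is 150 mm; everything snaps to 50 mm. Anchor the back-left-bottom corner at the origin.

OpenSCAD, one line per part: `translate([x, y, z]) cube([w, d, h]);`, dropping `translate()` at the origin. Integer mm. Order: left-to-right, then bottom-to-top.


cube([150, 150, 2100]);
translate([150, 0, 450]) cube([100, 150, 150]);
translate([150, 0, 900]) cube([100, 150, 150]);
translate([150, 0, 1350]) cube([100, 150, 150]);
translate([250, 0, 0]) cube([150, 150, 2100]);
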